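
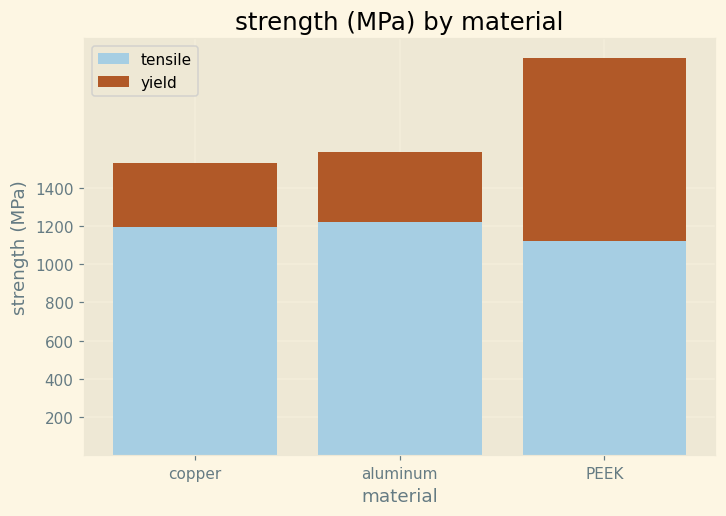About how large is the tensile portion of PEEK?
tensile top ≈ 1200, bottom ≈ 0; segment ≈ 1200.

≈ 1200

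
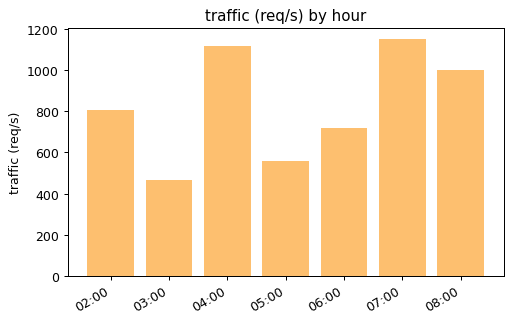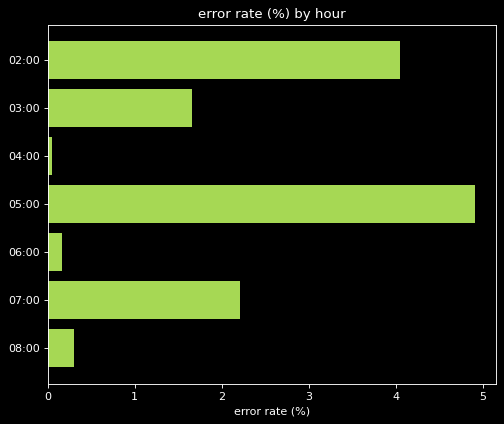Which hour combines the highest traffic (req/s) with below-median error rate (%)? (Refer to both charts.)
04:00

Chart 2 median error rate (%) ≈ 1.5; below-median hours: 04:00, 06:00, 08:00. Among those, 04:00 has the highest traffic (req/s) (≈ 1200).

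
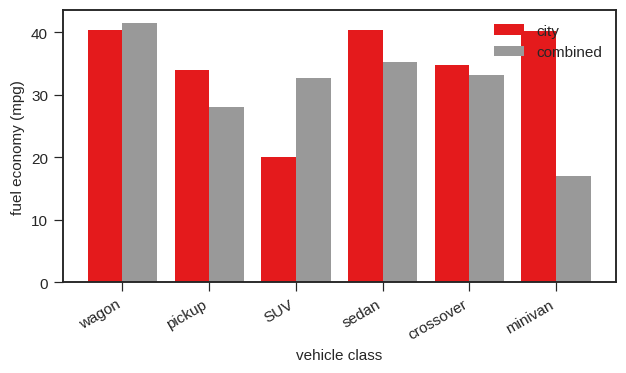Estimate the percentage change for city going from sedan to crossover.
sedan ≈ 40, crossover ≈ 35; (35 − 40) / 40 ≈ -12.5%.

≈ -12.5%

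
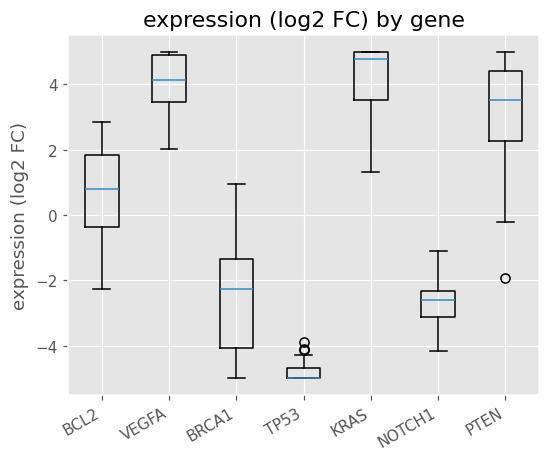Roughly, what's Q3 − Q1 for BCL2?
Q3 ≈ 2, Q1 ≈ 0; IQR ≈ 2.

≈ 2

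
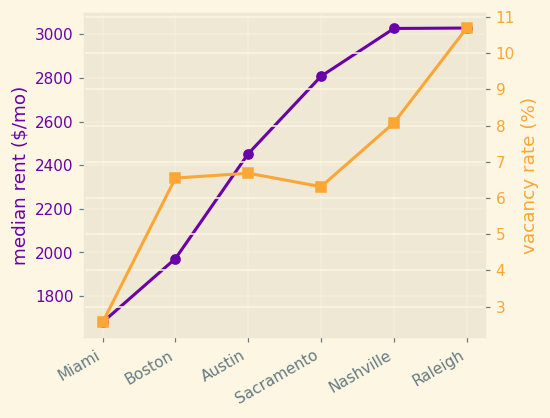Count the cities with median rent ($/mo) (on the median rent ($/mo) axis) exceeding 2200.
4

Above 2200: Austin, Sacramento, Nashville, Raleigh.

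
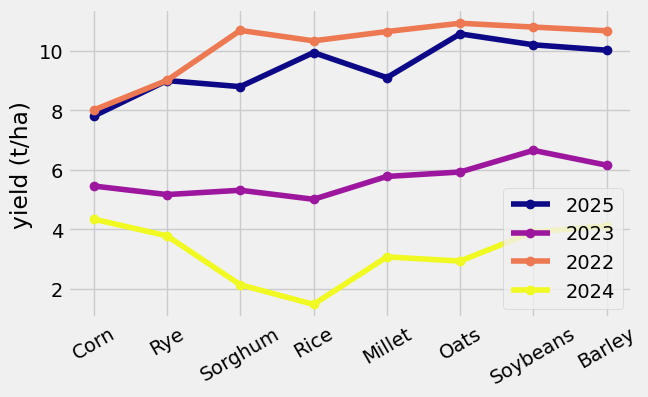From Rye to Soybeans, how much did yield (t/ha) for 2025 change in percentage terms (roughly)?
Rye ≈ 9, Soybeans ≈ 10; (10 − 9) / 9 ≈ +11.1%.

≈ +11.1%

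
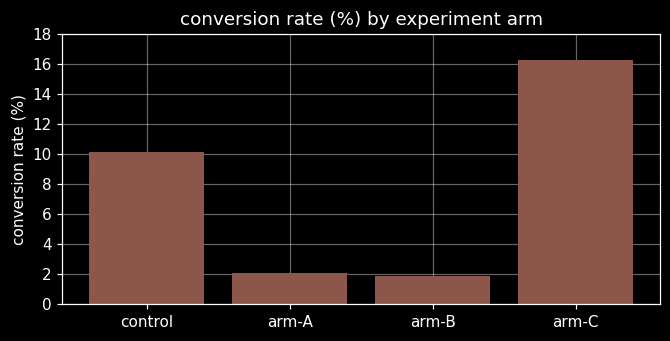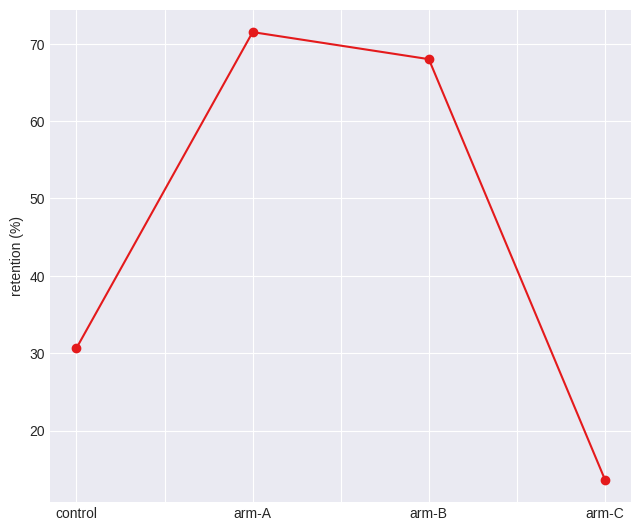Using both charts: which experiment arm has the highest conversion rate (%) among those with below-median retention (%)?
arm-C

Chart 2 median retention (%) ≈ 50; below-median experiment arms: control, arm-C. Among those, arm-C has the highest conversion rate (%) (≈ 16).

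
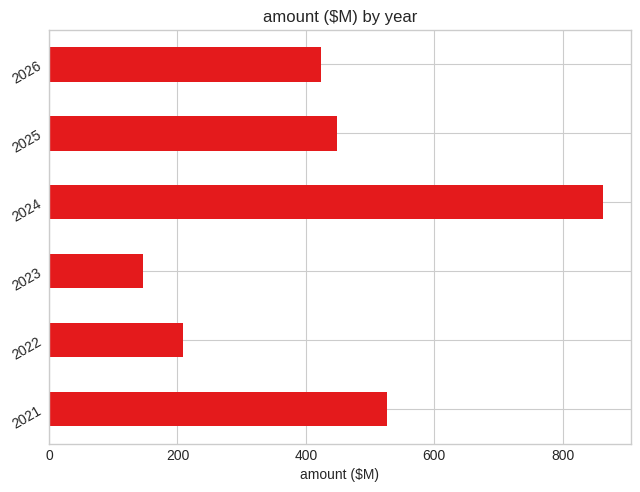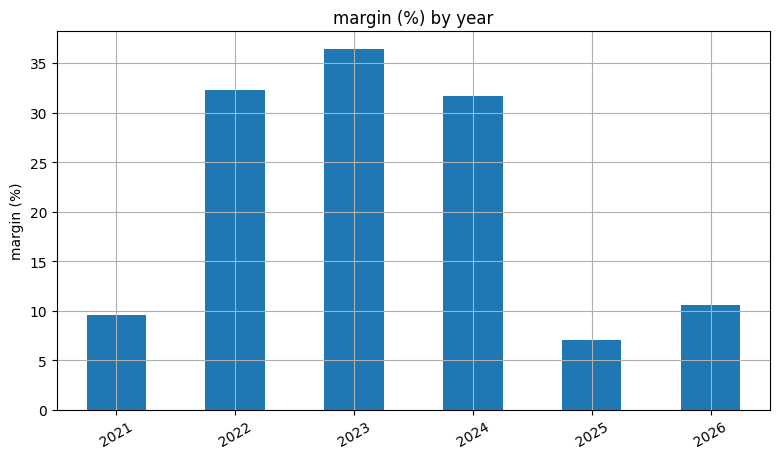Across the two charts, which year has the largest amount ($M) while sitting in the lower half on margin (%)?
Chart 2 median margin (%) ≈ 20; below-median years: 2021, 2025, 2026. Among those, 2021 has the highest amount ($M) (≈ 500).

2021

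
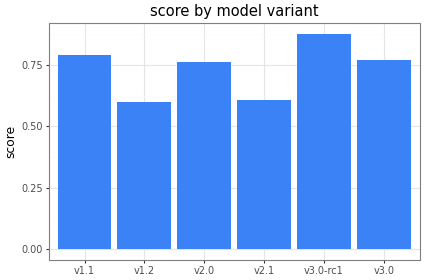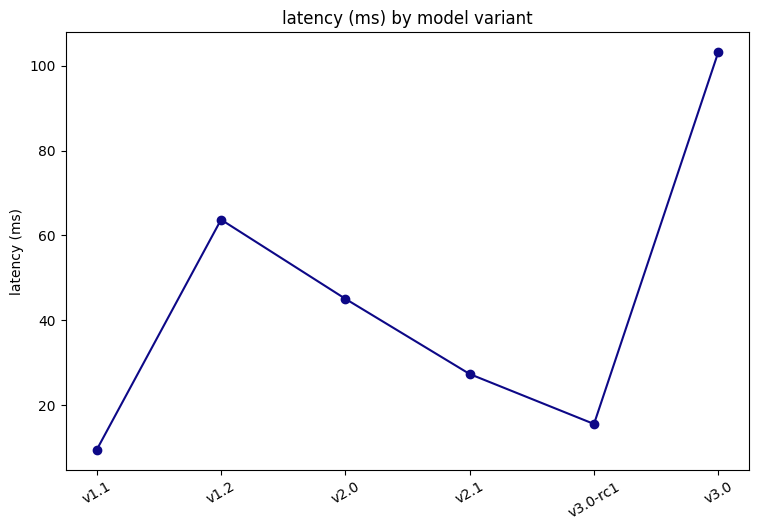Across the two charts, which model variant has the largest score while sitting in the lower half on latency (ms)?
v3.0-rc1

Chart 2 median latency (ms) ≈ 40; below-median model variants: v1.1, v2.1, v3.0-rc1. Among those, v3.0-rc1 has the highest score (≈ 0.9).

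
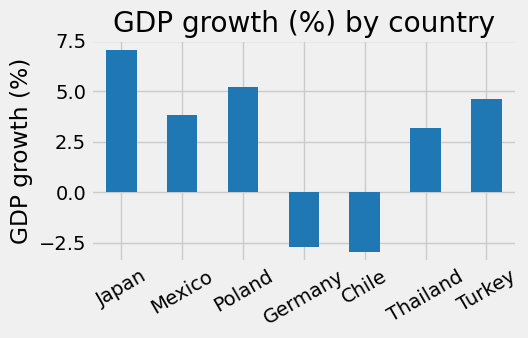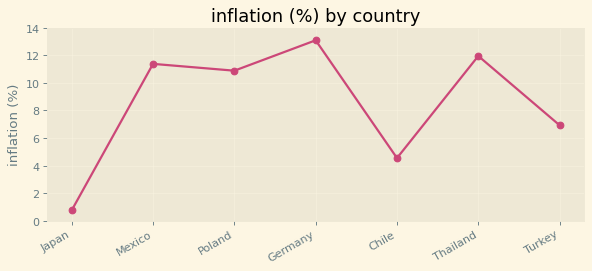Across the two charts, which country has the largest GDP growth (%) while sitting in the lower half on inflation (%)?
Japan

Chart 2 median inflation (%) ≈ 10; below-median countries: Japan, Chile, Turkey. Among those, Japan has the highest GDP growth (%) (≈ 7).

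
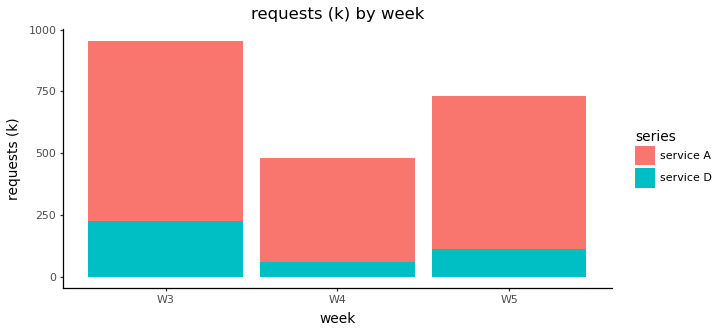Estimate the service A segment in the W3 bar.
service A top ≈ 1000, bottom ≈ 200; segment ≈ 800.

≈ 800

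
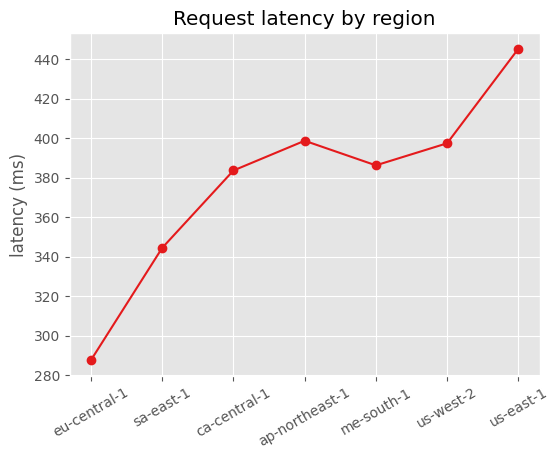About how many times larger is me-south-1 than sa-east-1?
me-south-1 ≈ 380, sa-east-1 ≈ 340; 380/340 ≈ 1.12.

≈ 1.12×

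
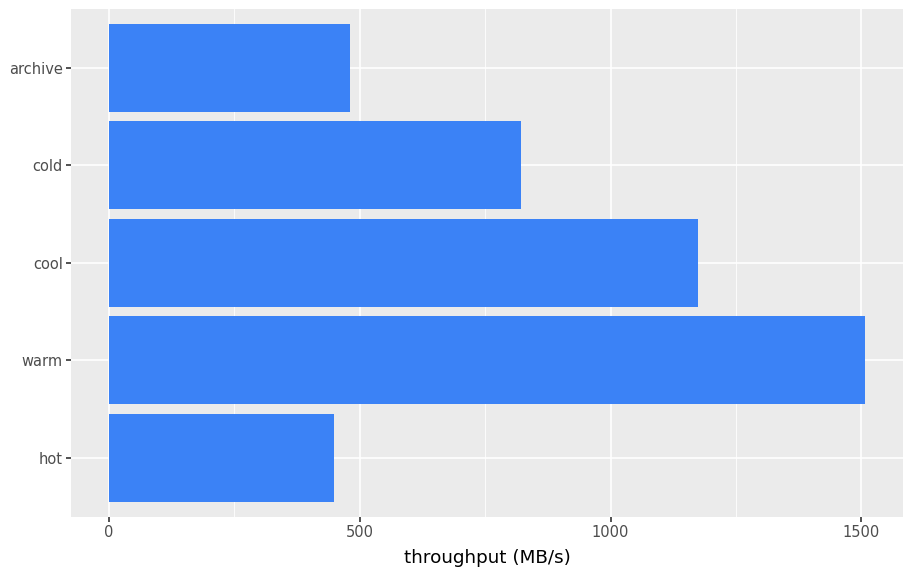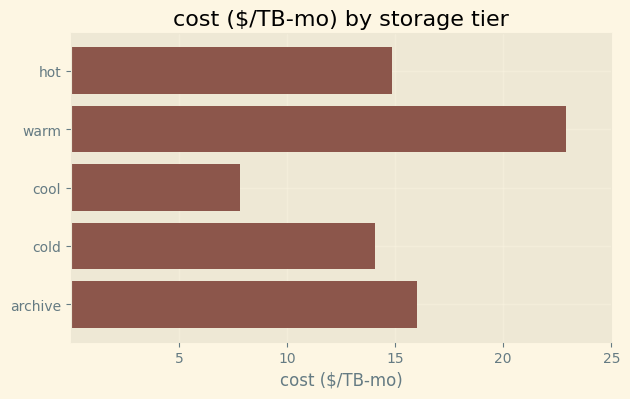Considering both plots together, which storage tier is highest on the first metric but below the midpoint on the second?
cool

Chart 2 median cost ($/TB-mo) ≈ 15; below-median storage tiers: cool, cold. Among those, cool has the highest throughput (MB/s) (≈ 1200).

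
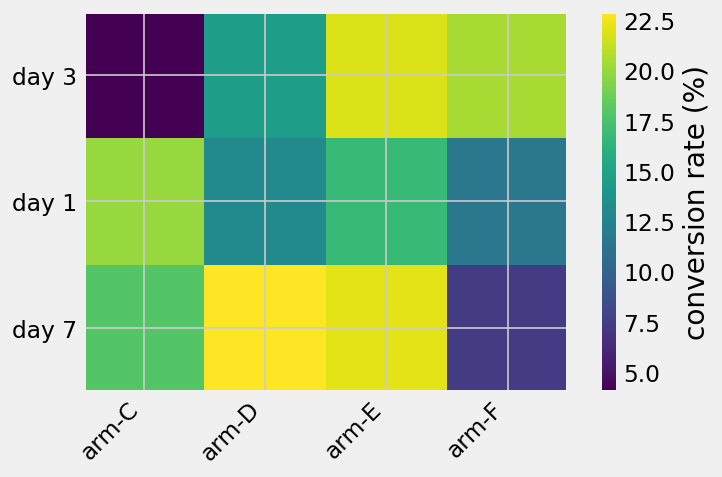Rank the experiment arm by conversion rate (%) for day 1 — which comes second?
Top 3 for day 1: arm-C ≈ 20, arm-E ≈ 16, arm-D ≈ 14.

arm-E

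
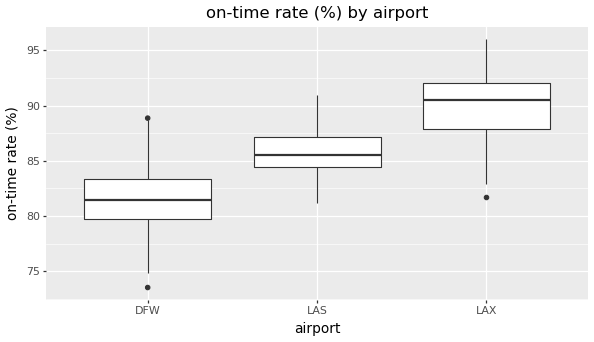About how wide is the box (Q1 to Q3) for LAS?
≈ 3

Q3 ≈ 87, Q1 ≈ 84; IQR ≈ 3.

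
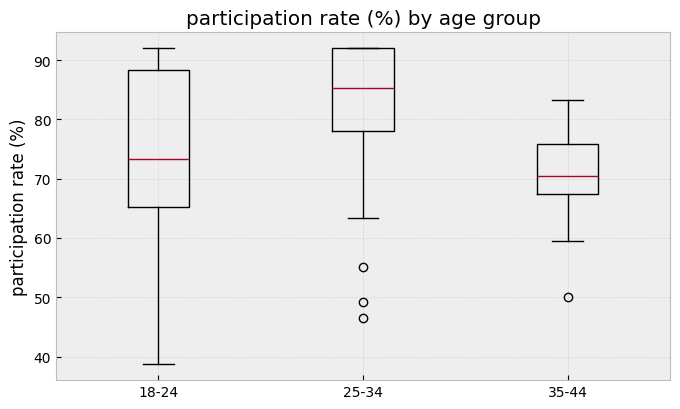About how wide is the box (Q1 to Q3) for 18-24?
≈ 22

Q3 ≈ 88, Q1 ≈ 66; IQR ≈ 22.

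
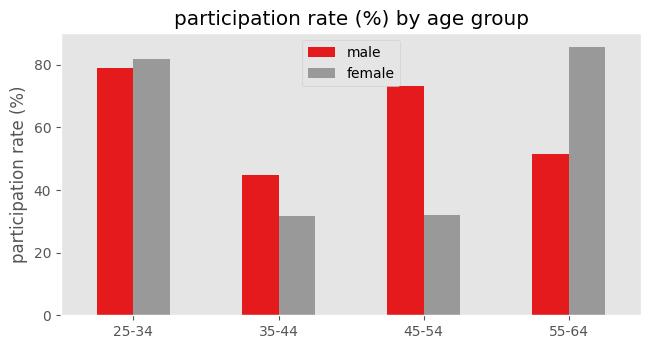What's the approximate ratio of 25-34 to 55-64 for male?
25-34 ≈ 80, 55-64 ≈ 50; 80/50 ≈ 1.6.

≈ 1.6×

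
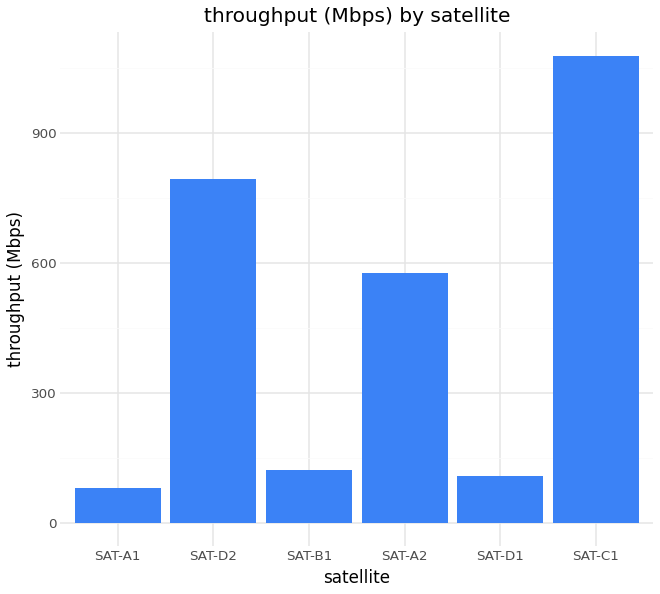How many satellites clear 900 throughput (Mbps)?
Above 900: SAT-C1.

1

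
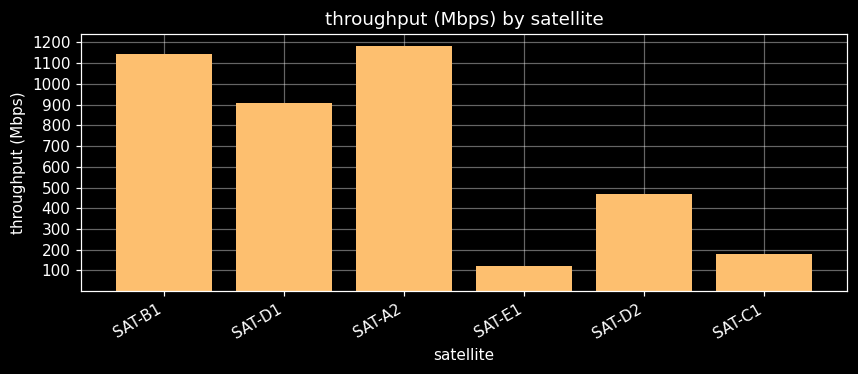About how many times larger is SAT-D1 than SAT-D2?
SAT-D1 ≈ 900, SAT-D2 ≈ 500; 900/500 ≈ 1.8.

≈ 1.8×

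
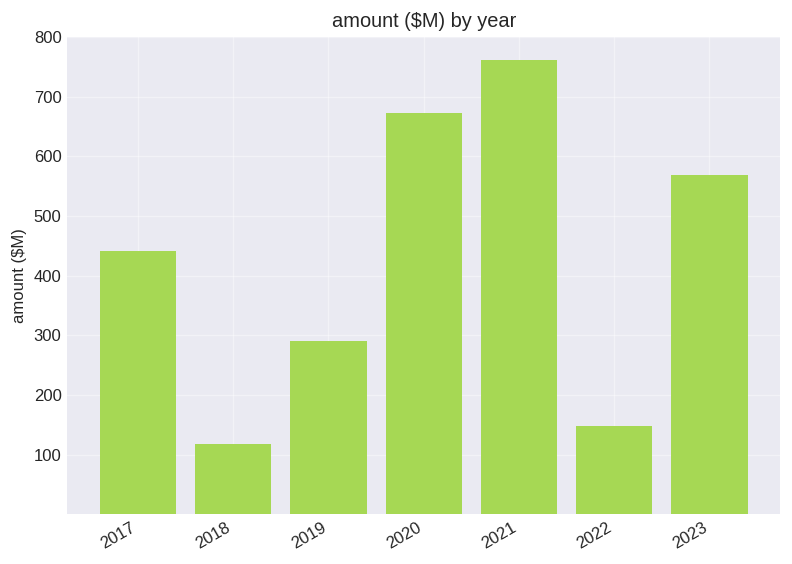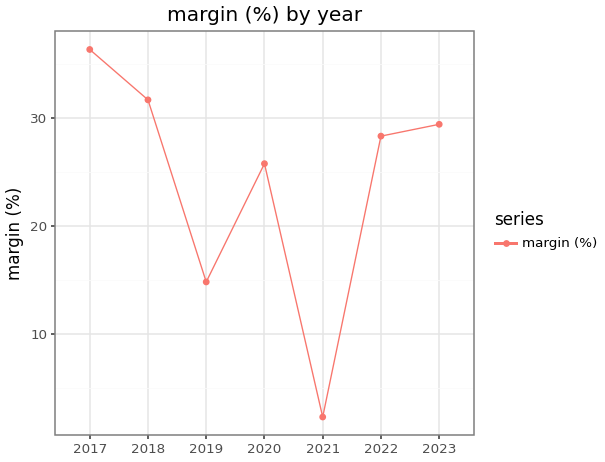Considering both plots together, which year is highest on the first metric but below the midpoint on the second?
2021

Chart 2 median margin (%) ≈ 30; below-median years: 2019, 2020, 2021. Among those, 2021 has the highest amount ($M) (≈ 800).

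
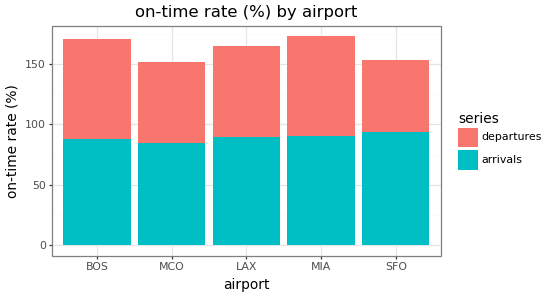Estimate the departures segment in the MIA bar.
departures top ≈ 180, bottom ≈ 100; segment ≈ 80.

≈ 80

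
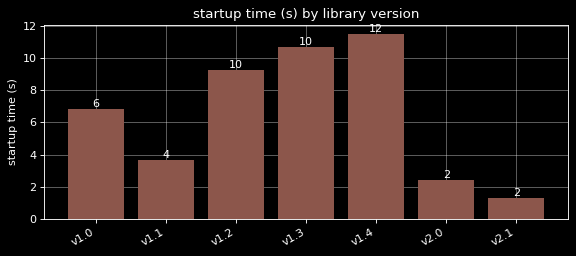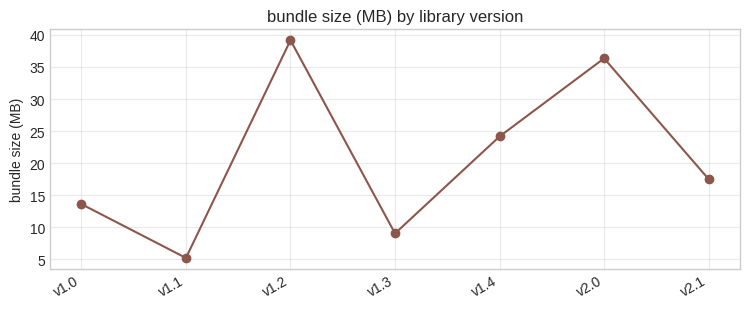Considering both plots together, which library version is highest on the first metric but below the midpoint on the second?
Chart 2 median bundle size (MB) ≈ 20; below-median library versions: v1.0, v1.1, v1.3. Among those, v1.3 has the highest startup time (s) (≈ 10).

v1.3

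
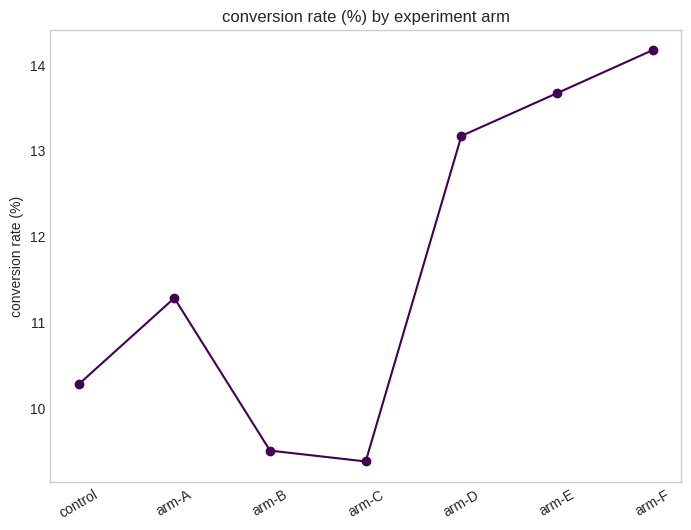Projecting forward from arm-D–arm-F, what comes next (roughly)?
≈ 14.5

Last three: 13.0, 13.5, 14.0 → slope ≈ 0.5/step → next ≈ 14.5.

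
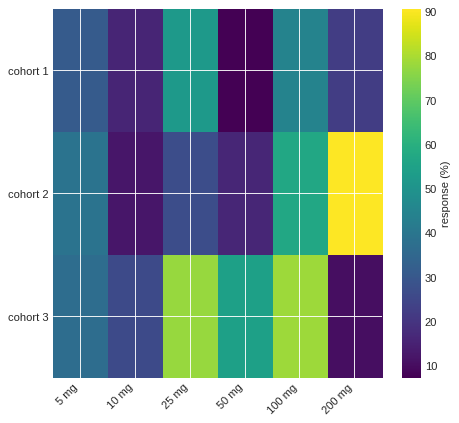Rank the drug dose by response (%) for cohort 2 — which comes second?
100 mg

Top 3 for cohort 2: 200 mg ≈ 90, 100 mg ≈ 60, 5 mg ≈ 40.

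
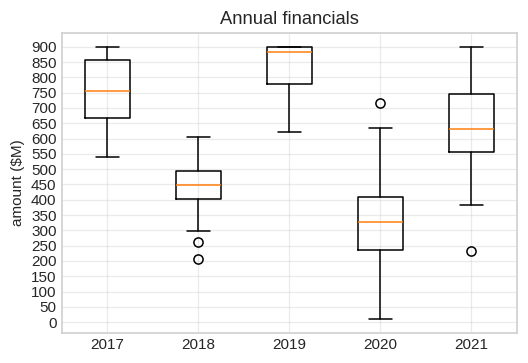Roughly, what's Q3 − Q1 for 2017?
≈ 200

Q3 ≈ 850, Q1 ≈ 650; IQR ≈ 200.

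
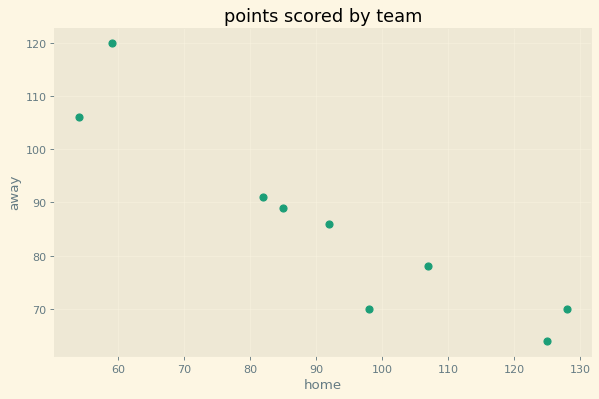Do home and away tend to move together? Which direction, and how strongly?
negative, strong

Points are negatively correlated; strong (|r| ≈ 0.9).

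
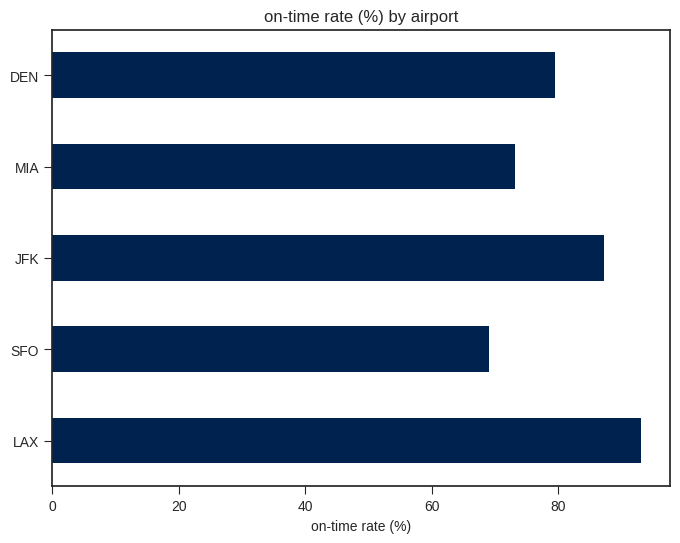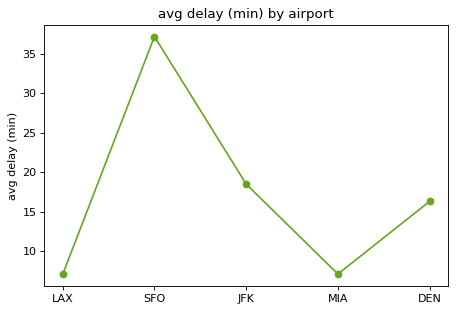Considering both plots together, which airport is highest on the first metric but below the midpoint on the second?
Chart 2 median avg delay (min) ≈ 15; below-median airports: LAX, MIA. Among those, LAX has the highest on-time rate (%) (≈ 90).

LAX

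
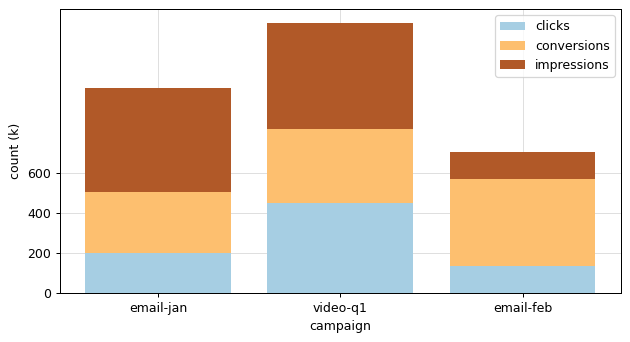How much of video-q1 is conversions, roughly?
≈ 400

conversions top ≈ 800, bottom ≈ 400; segment ≈ 400.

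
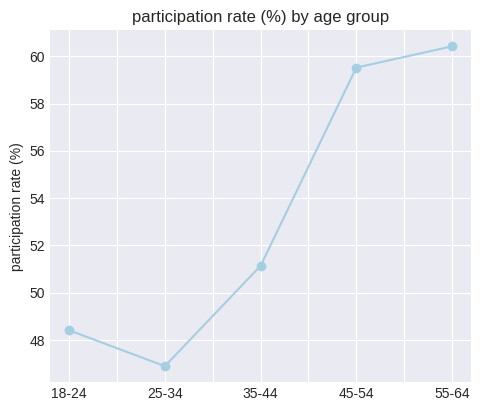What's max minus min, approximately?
Max 55-64 ≈ 60, min 25-34 ≈ 46; range ≈ 14.

≈ 14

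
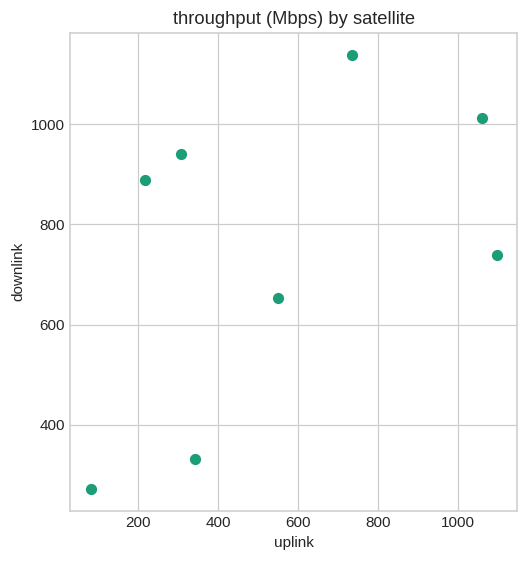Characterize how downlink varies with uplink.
Points are positively correlated; moderate (|r| ≈ 0.5).

positive, moderate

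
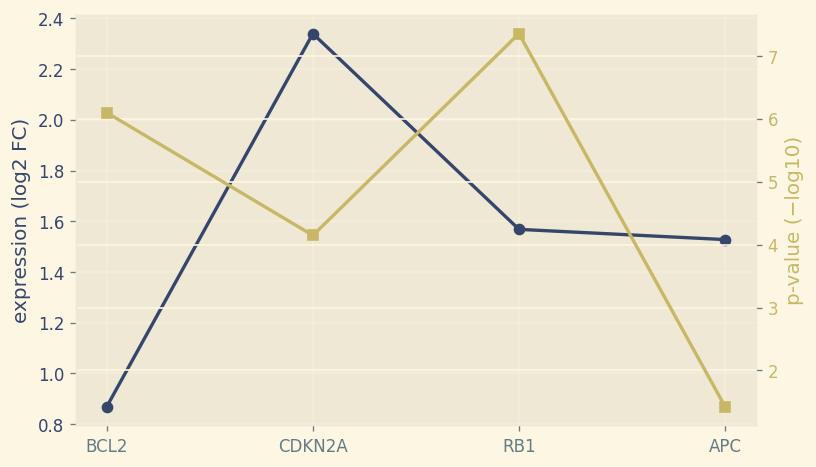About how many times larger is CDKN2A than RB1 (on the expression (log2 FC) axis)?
≈ 1.5×

CDKN2A ≈ 2.4, RB1 ≈ 1.6; 2.4/1.6 ≈ 1.5.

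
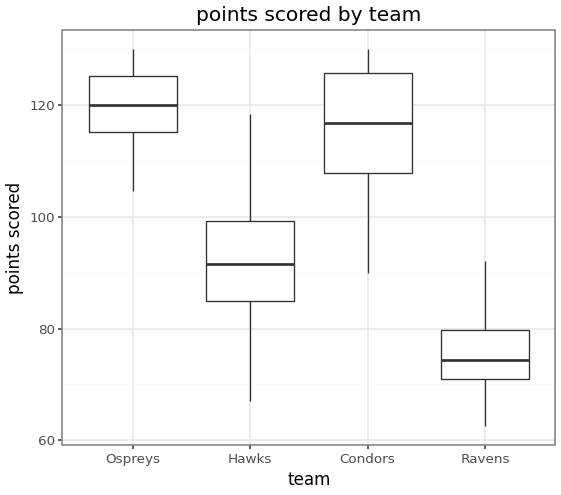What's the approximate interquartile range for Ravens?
Q3 ≈ 80, Q1 ≈ 70; IQR ≈ 10.

≈ 10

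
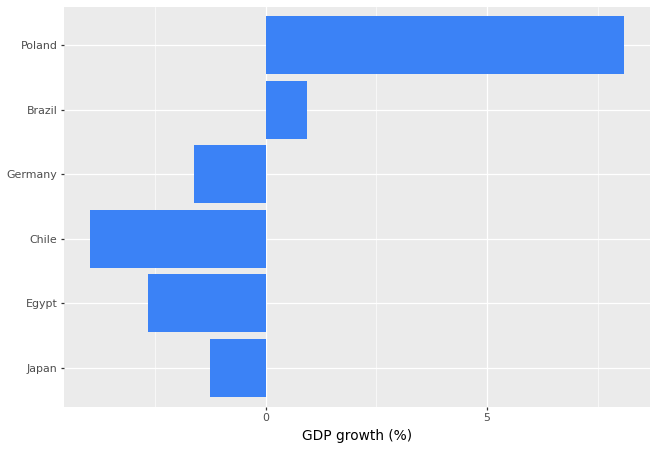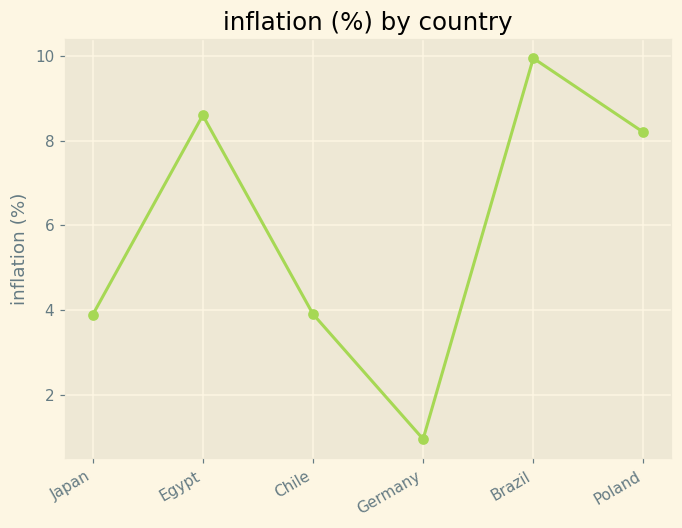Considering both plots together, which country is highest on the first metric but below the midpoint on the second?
Japan

Chart 2 median inflation (%) ≈ 6; below-median countries: Japan, Chile, Germany. Among those, Japan has the highest GDP growth (%) (≈ -1).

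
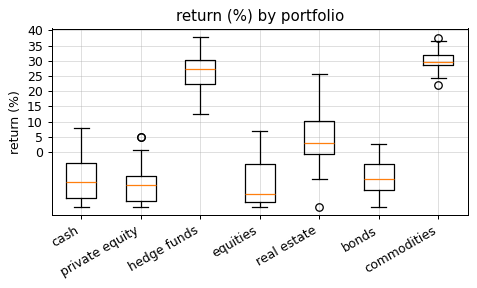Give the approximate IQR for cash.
Q3 ≈ -5, Q1 ≈ -15; IQR ≈ 10.

≈ 10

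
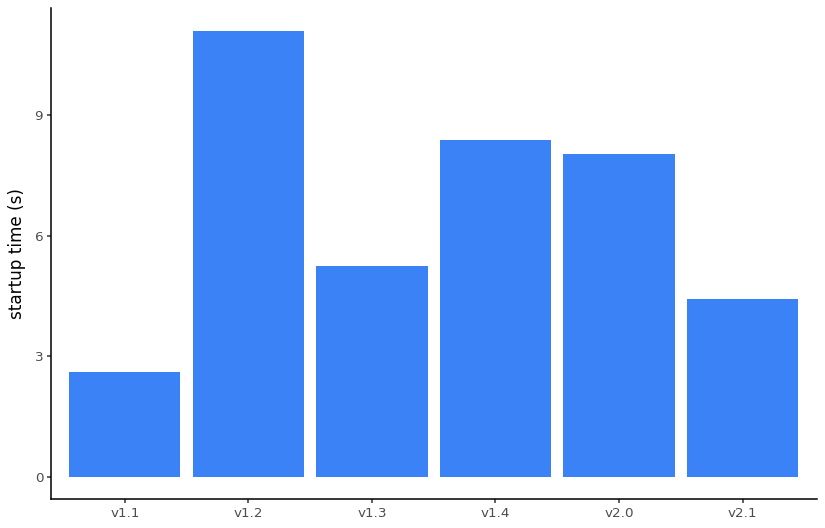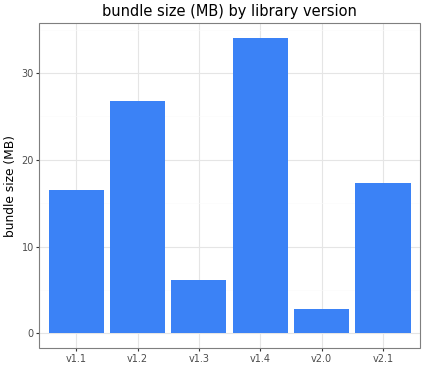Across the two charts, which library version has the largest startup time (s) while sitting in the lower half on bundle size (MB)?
Chart 2 median bundle size (MB) ≈ 15; below-median library versions: v1.1, v1.3, v2.0. Among those, v2.0 has the highest startup time (s) (≈ 8).

v2.0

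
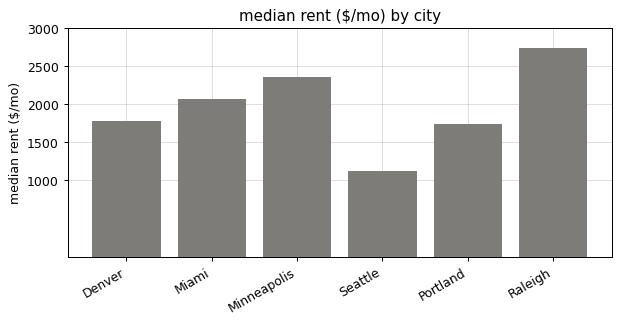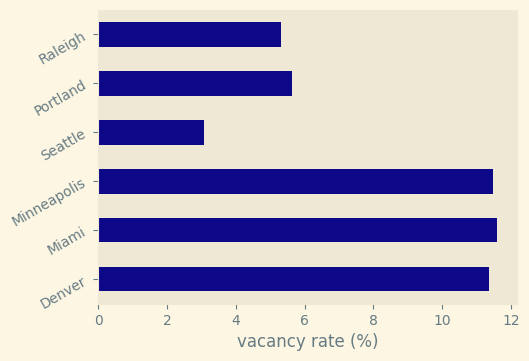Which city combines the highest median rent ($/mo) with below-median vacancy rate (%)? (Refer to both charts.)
Chart 2 median vacancy rate (%) ≈ 8; below-median cities: Seattle, Portland, Raleigh. Among those, Raleigh has the highest median rent ($/mo) (≈ 2500).

Raleigh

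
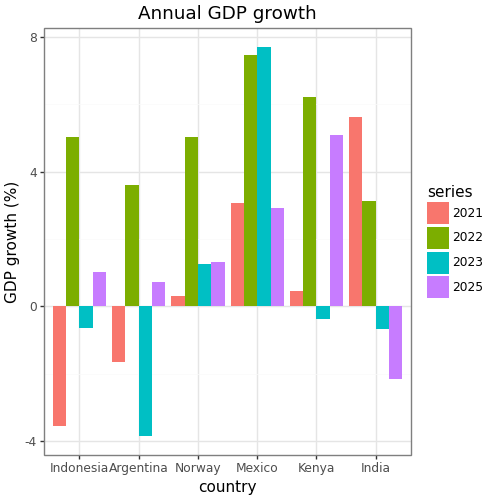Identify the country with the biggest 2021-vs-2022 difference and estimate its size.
Indonesia: 2021 ≈ -4, 2022 ≈ 5 → gap ≈ 9. Next-largest (Kenya) is only ≈ 6.

Indonesia, ≈ 9 %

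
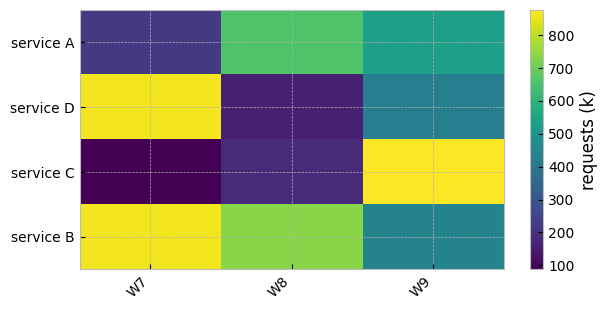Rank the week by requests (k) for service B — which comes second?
W8

Top 3 for service B: W7 ≈ 900, W8 ≈ 700, W9 ≈ 400.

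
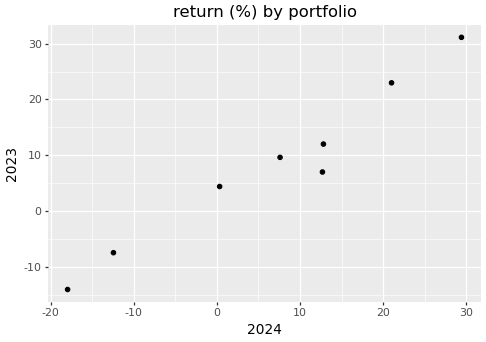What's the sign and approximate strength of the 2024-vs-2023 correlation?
positive, strong

Points are positively correlated; strong (|r| ≈ 1.0).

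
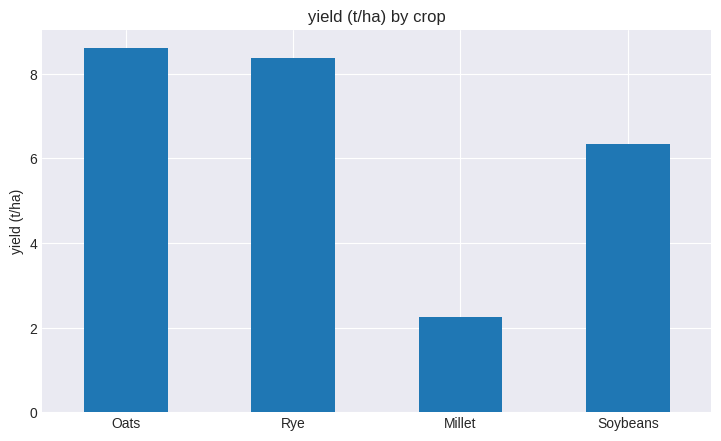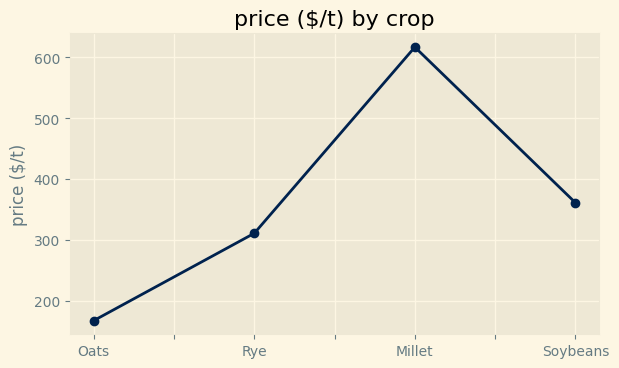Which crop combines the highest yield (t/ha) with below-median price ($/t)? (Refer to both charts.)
Chart 2 median price ($/t) ≈ 300; below-median crops: Oats, Rye. Among those, Oats has the highest yield (t/ha) (≈ 9).

Oats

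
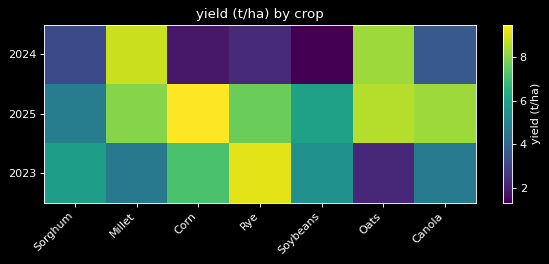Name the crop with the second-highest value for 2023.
Corn

Top 3 for 2023: Rye ≈ 9, Corn ≈ 7, Sorghum ≈ 6.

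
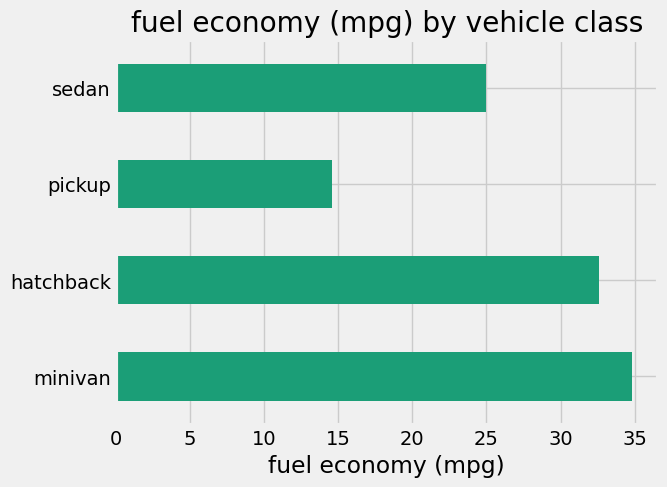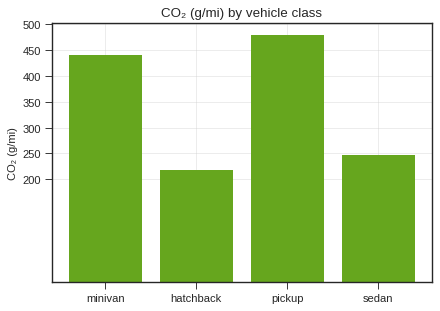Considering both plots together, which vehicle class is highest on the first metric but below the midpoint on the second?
Chart 2 median CO₂ (g/mi) ≈ 350; below-median vehicle classes: hatchback, sedan. Among those, hatchback has the highest fuel economy (mpg) (≈ 35).

hatchback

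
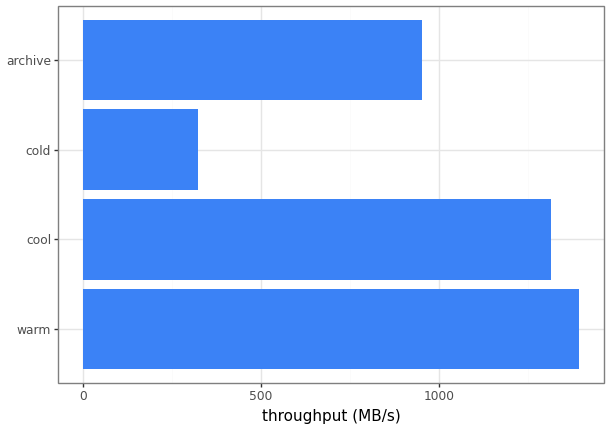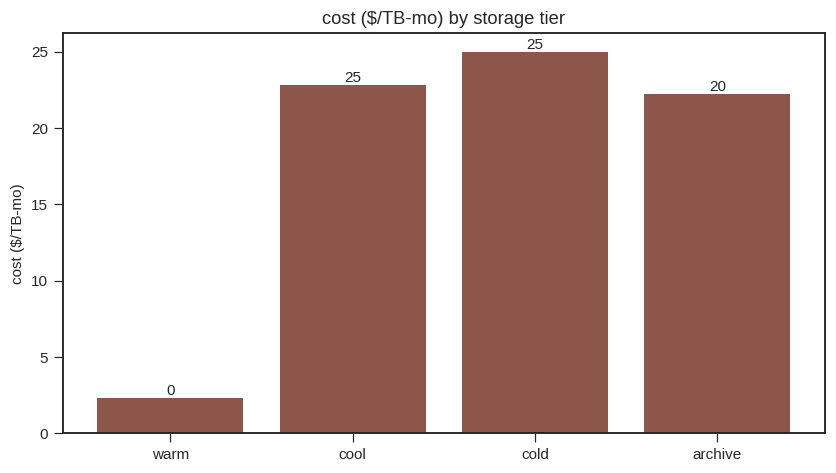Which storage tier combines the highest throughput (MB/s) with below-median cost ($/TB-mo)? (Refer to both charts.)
warm

Chart 2 median cost ($/TB-mo) ≈ 25; below-median storage tiers: warm, archive. Among those, warm has the highest throughput (MB/s) (≈ 1400).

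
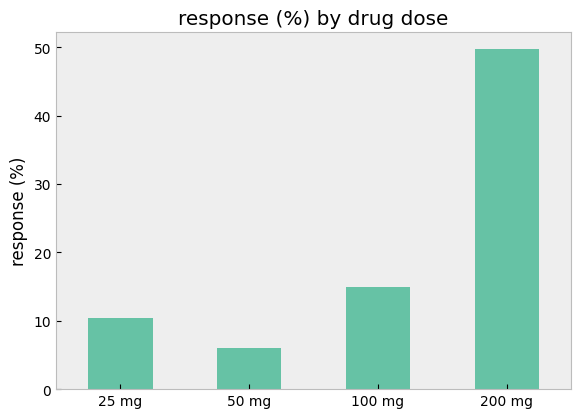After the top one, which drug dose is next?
Top 3: 200 mg ≈ 50, 100 mg ≈ 15, 25 mg ≈ 10.

100 mg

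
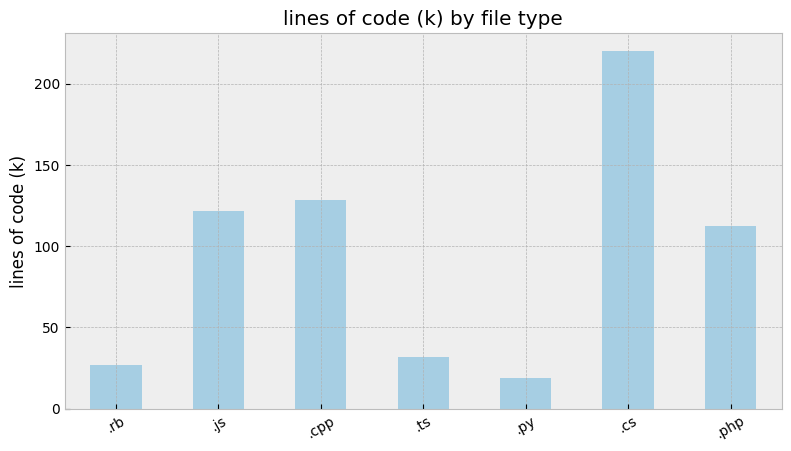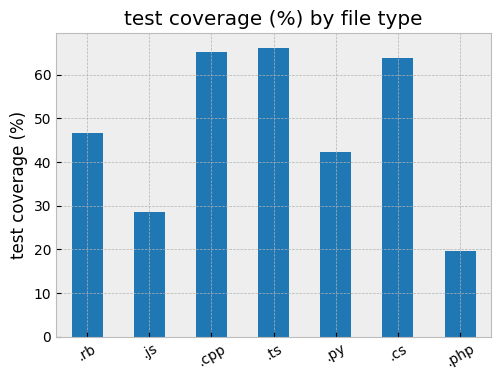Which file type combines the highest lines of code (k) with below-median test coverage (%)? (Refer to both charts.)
.js

Chart 2 median test coverage (%) ≈ 50; below-median file types: .js, .py, .php. Among those, .js has the highest lines of code (k) (≈ 125).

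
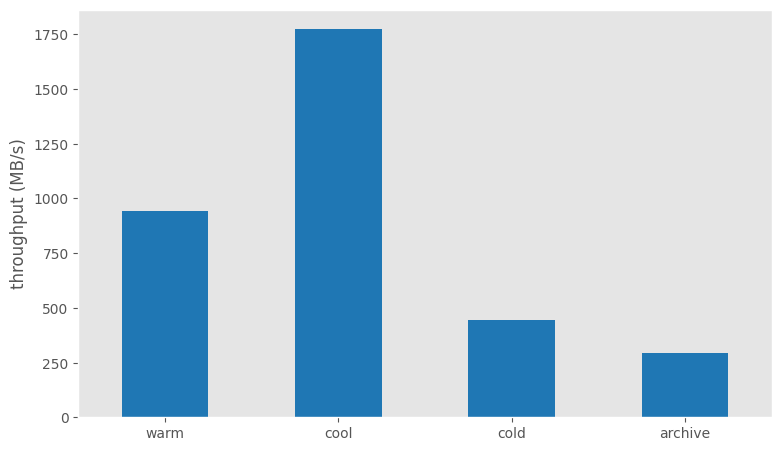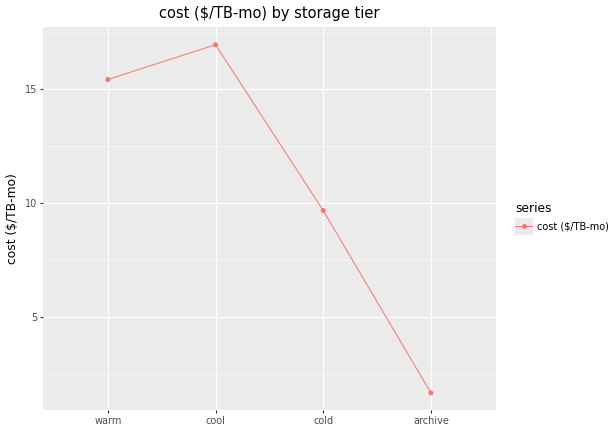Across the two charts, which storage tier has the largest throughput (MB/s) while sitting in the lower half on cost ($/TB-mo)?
Chart 2 median cost ($/TB-mo) ≈ 12; below-median storage tiers: cold, archive. Among those, cold has the highest throughput (MB/s) (≈ 400).

cold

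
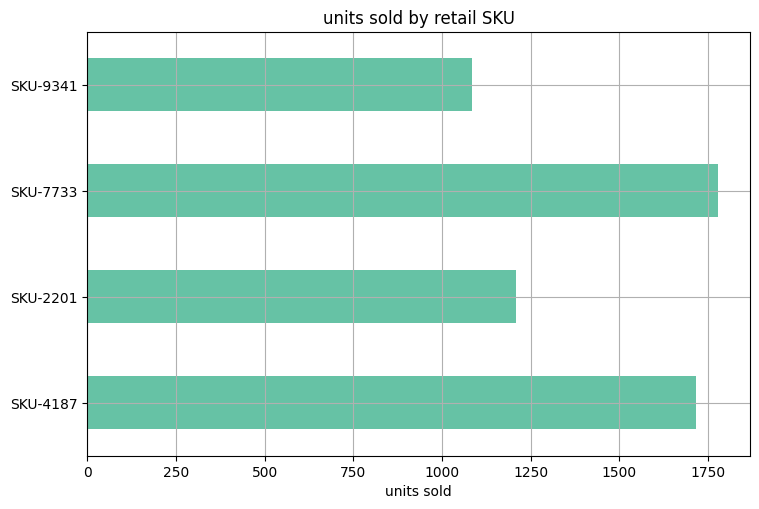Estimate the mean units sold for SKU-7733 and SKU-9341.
(1800 + 1000) / 2 ≈ 1400.

≈ 1400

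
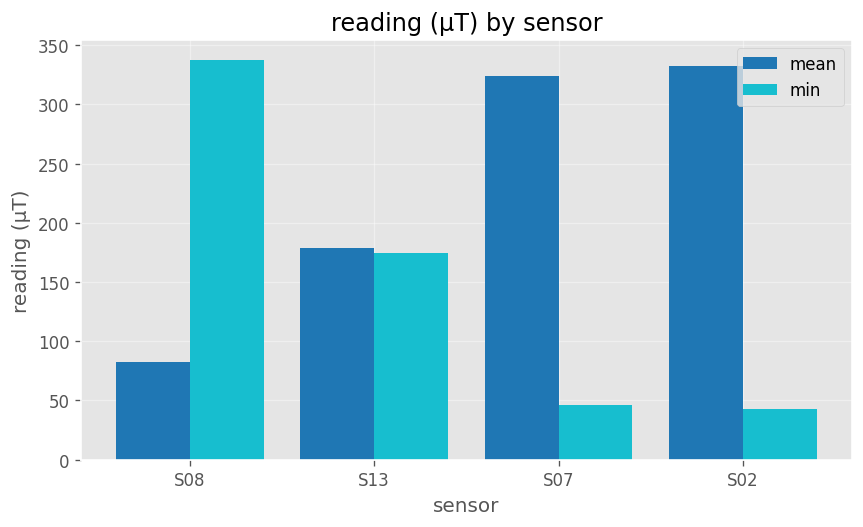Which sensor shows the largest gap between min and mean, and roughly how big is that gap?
S02: min ≈ 50, mean ≈ 350 → gap ≈ 300. Next-largest (S07) is only ≈ 250.

S02, ≈ 300 µT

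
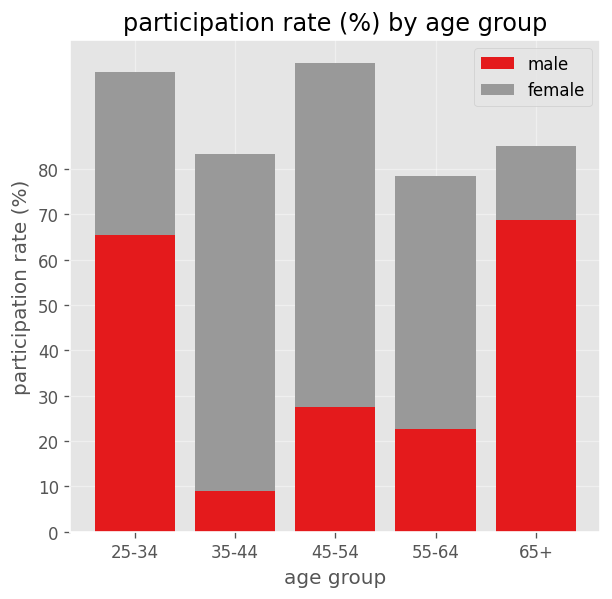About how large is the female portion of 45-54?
female top ≈ 100, bottom ≈ 30; segment ≈ 70.

≈ 70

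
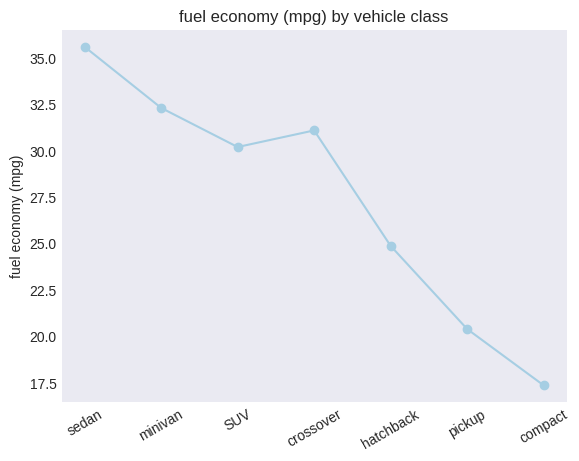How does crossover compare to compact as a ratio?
≈ 1.78×

crossover ≈ 32, compact ≈ 18; 32/18 ≈ 1.78.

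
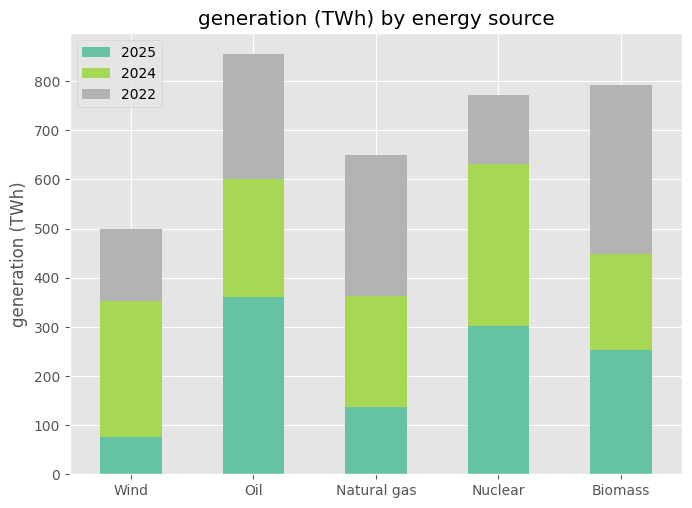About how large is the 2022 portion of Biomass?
2022 top ≈ 800, bottom ≈ 400; segment ≈ 400.

≈ 400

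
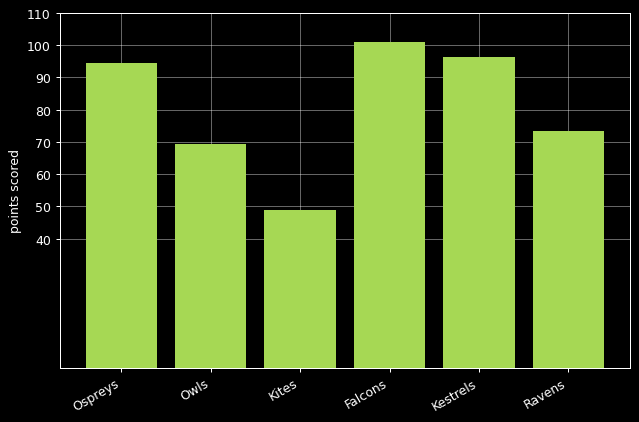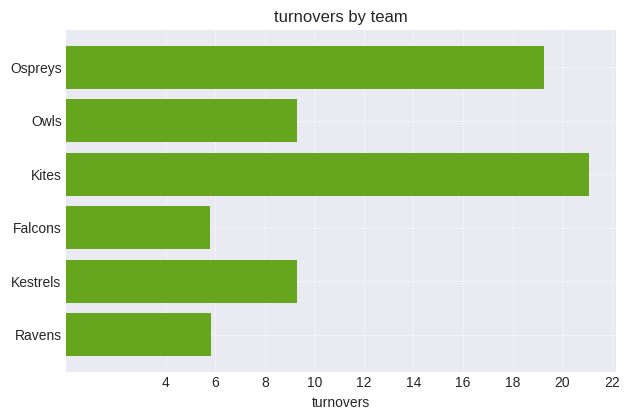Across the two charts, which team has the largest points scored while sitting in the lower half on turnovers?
Falcons

Chart 2 median turnovers ≈ 10; below-median teams: Owls, Falcons, Ravens. Among those, Falcons has the highest points scored (≈ 100).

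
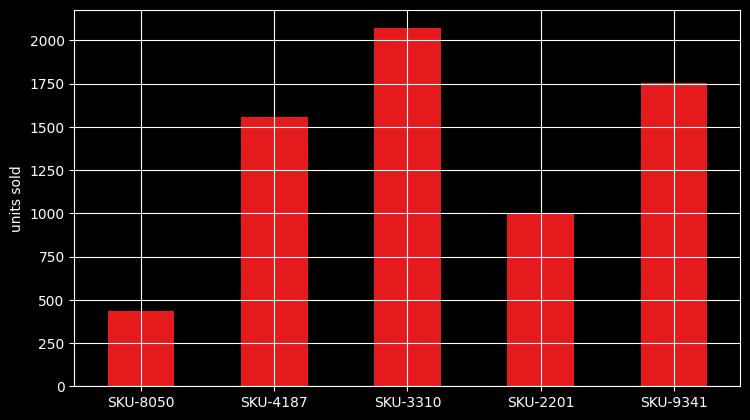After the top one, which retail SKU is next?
Top 3: SKU-3310 ≈ 2000, SKU-9341 ≈ 1800, SKU-4187 ≈ 1600.

SKU-9341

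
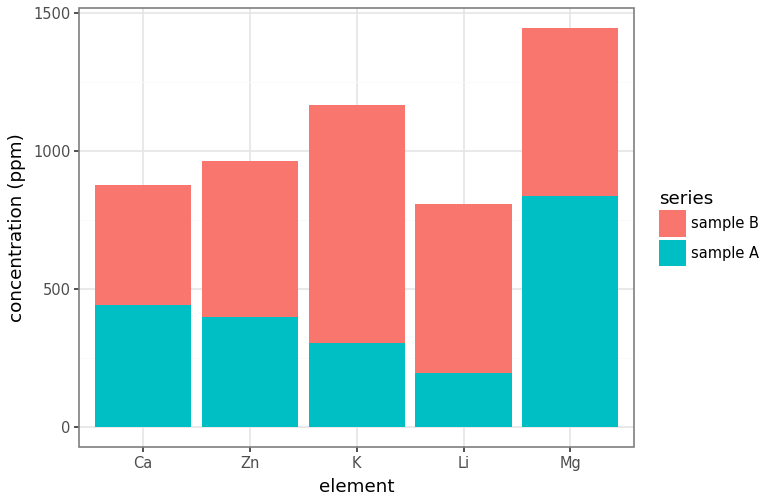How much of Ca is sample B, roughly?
≈ 400

sample B top ≈ 800, bottom ≈ 400; segment ≈ 400.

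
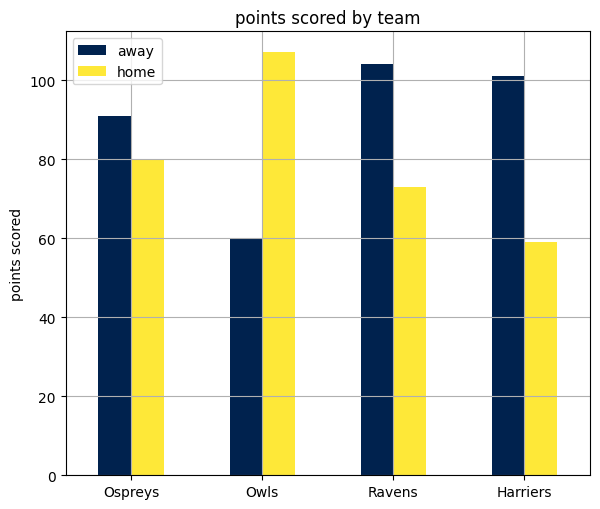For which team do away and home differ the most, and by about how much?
Owls, ≈ 50

Owls: away ≈ 60, home ≈ 110 → gap ≈ 50. Next-largest (Harriers) is only ≈ 40.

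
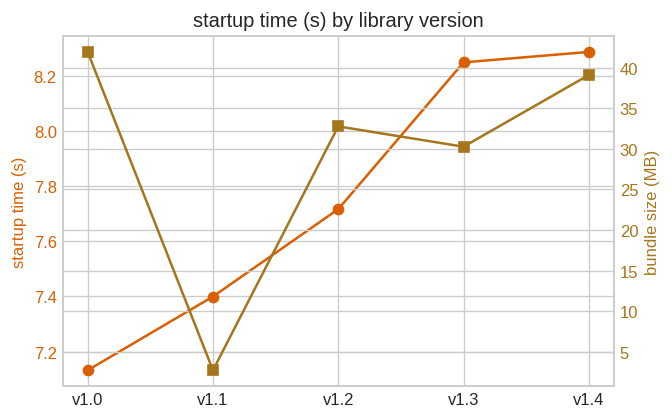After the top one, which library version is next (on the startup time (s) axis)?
Top 3 (on the startup time (s) axis): v1.4 ≈ 8.3, v1.3 ≈ 8.2, v1.2 ≈ 7.7.

v1.3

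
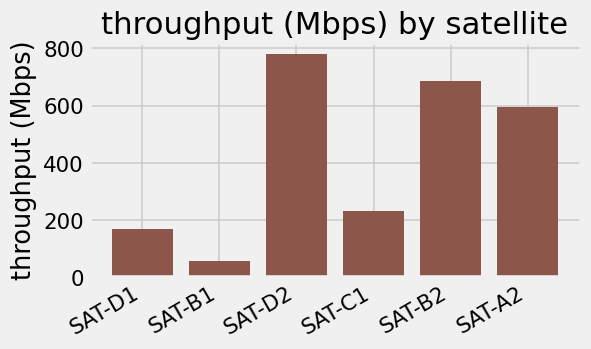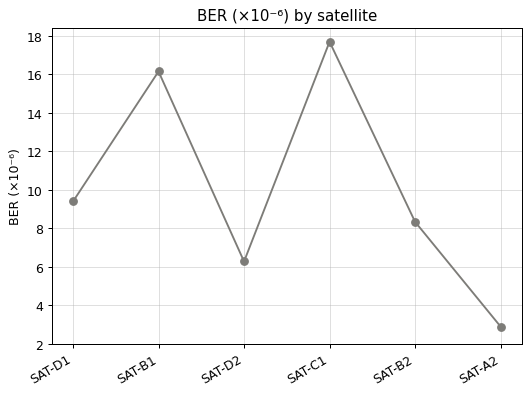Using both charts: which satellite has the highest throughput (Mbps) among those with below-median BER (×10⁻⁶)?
SAT-D2

Chart 2 median BER (×10⁻⁶) ≈ 8; below-median satellites: SAT-D2, SAT-B2, SAT-A2. Among those, SAT-D2 has the highest throughput (Mbps) (≈ 800).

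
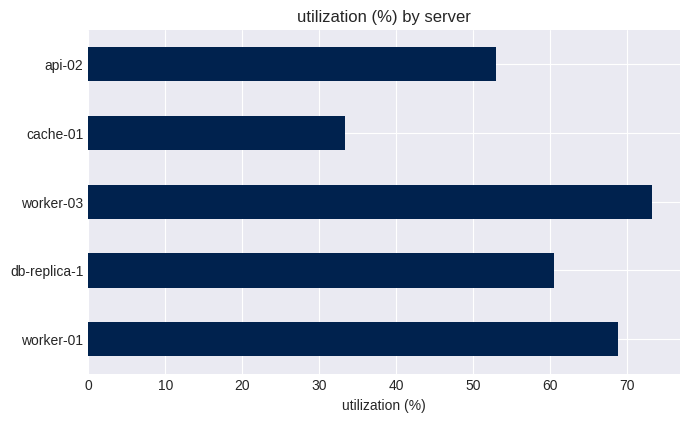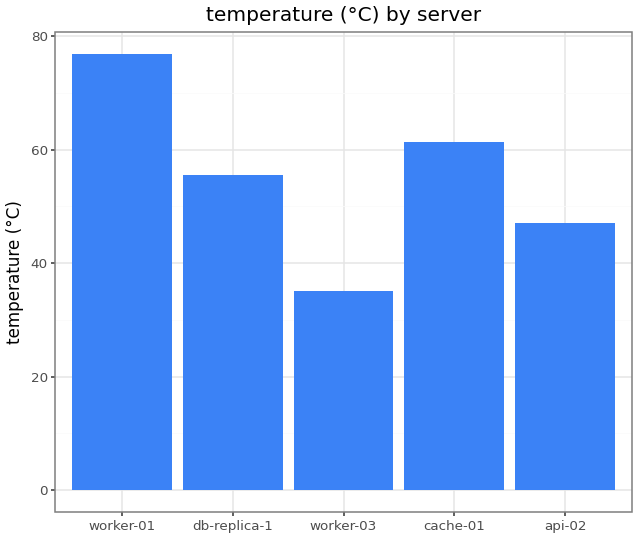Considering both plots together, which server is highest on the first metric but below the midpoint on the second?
Chart 2 median temperature (°C) ≈ 60; below-median servers: worker-03, api-02. Among those, worker-03 has the highest utilization (%) (≈ 70).

worker-03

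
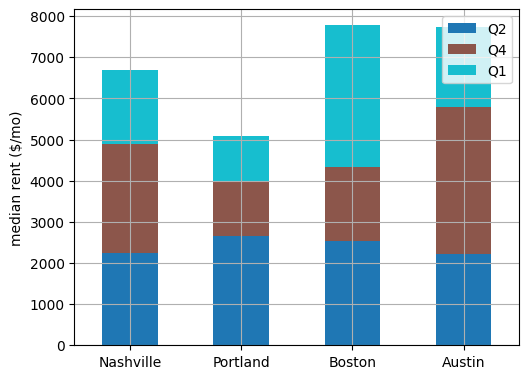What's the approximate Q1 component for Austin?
Q1 top ≈ 8000, bottom ≈ 6000; segment ≈ 2000.

≈ 2000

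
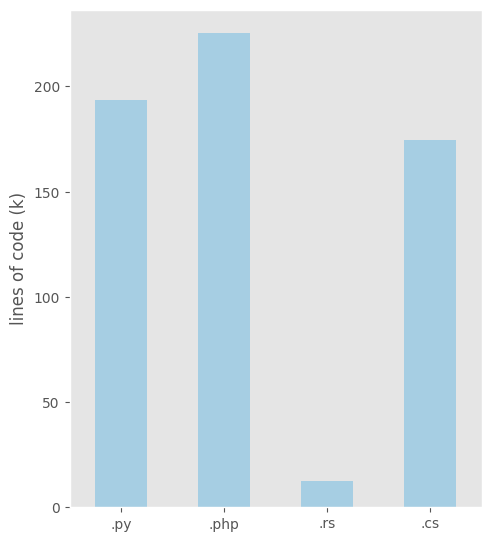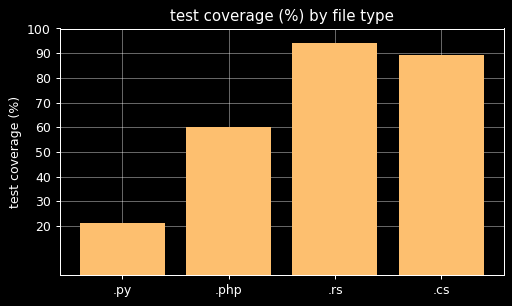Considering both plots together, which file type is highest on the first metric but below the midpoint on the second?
Chart 2 median test coverage (%) ≈ 70; below-median file types: .py, .php. Among those, .php has the highest lines of code (k) (≈ 225).

.php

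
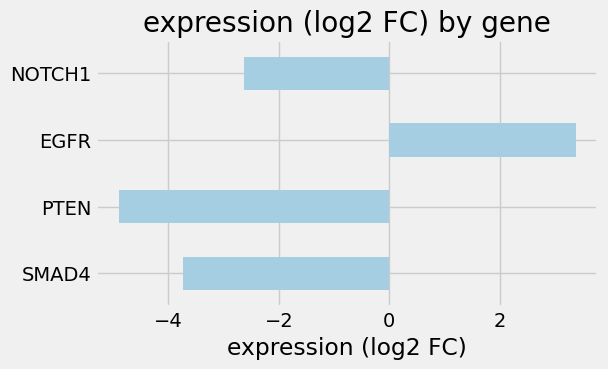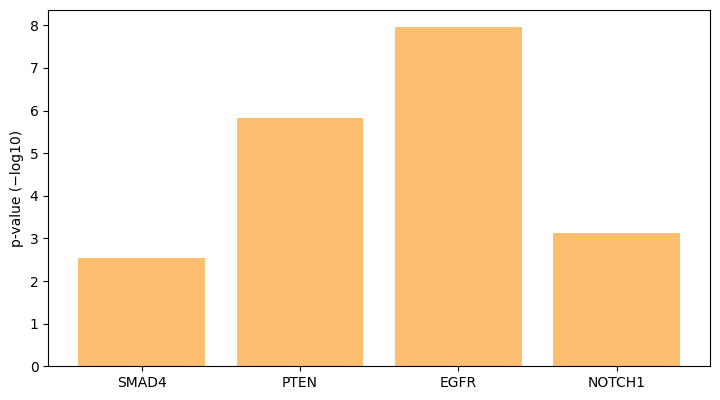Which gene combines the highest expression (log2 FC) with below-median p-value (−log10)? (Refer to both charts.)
NOTCH1

Chart 2 median p-value (−log10) ≈ 4; below-median genes: SMAD4, NOTCH1. Among those, NOTCH1 has the highest expression (log2 FC) (≈ -2.5).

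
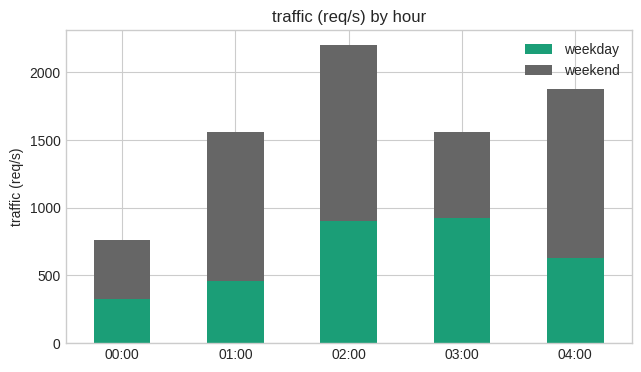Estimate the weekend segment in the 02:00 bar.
≈ 1200

weekend top ≈ 2200, bottom ≈ 1000; segment ≈ 1200.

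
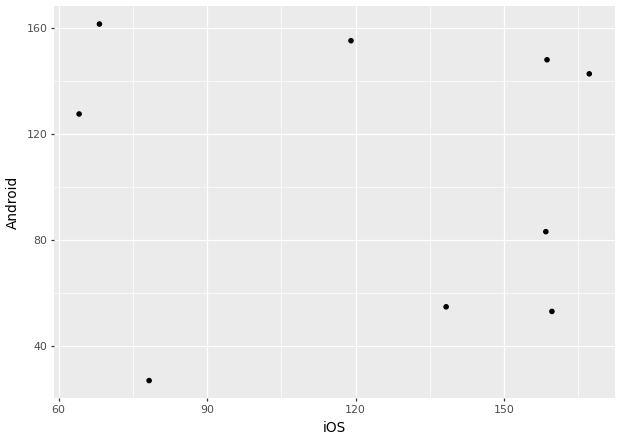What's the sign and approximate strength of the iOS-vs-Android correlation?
no clear correlation

Points are roughly uncorrelated; weak (|r| ≈ 0.1).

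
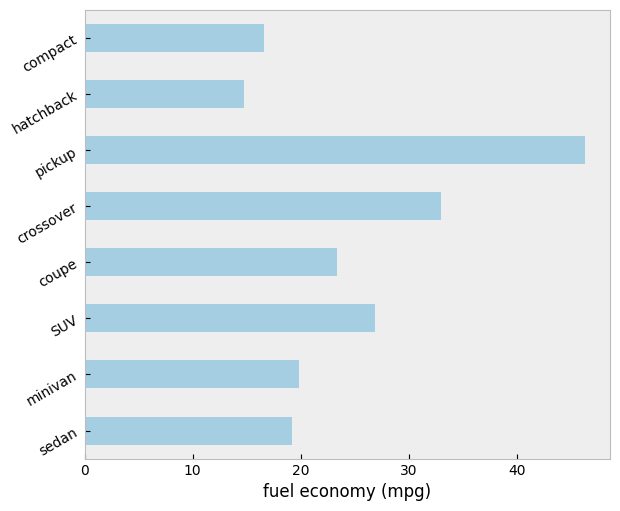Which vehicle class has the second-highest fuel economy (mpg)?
crossover

Top 3: pickup ≈ 45, crossover ≈ 35, SUV ≈ 25.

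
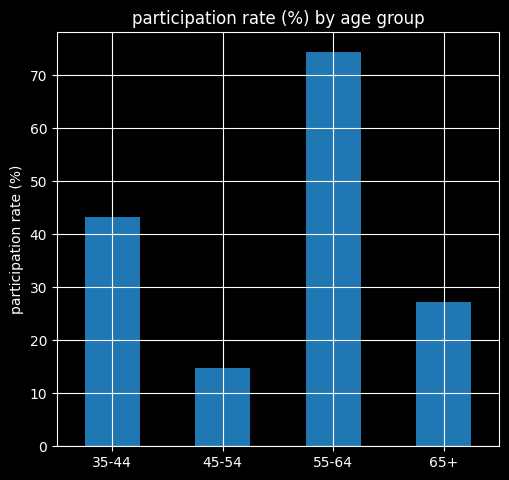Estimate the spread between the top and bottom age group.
Max 55-64 ≈ 70, min 45-54 ≈ 10; range ≈ 60.

≈ 60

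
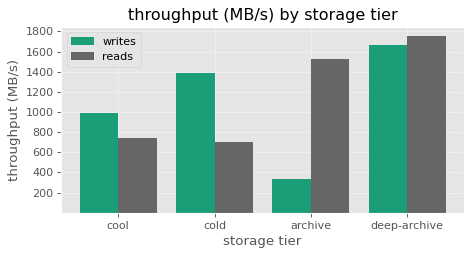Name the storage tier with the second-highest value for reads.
archive

Top 3 for reads: deep-archive ≈ 1800, archive ≈ 1600, cool ≈ 800.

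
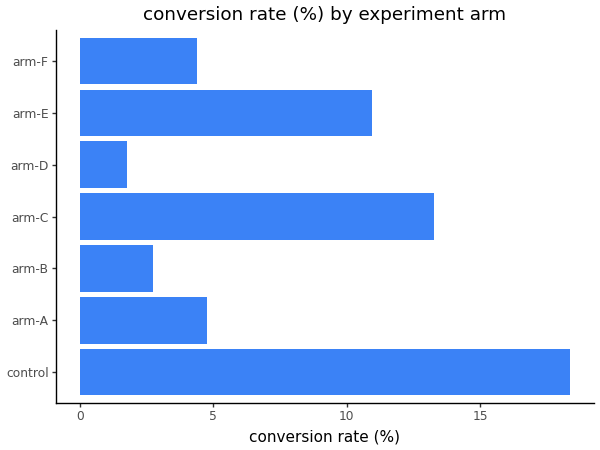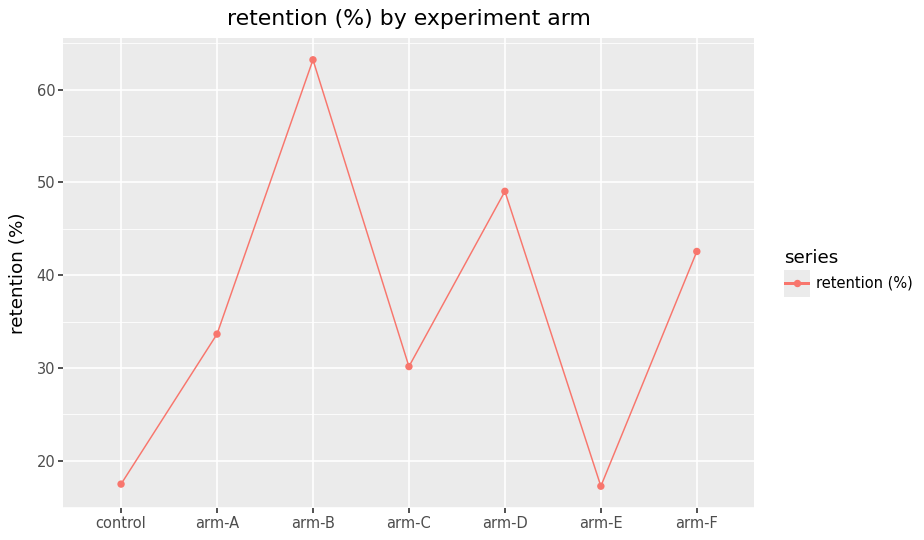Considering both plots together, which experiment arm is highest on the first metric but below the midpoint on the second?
control

Chart 2 median retention (%) ≈ 30; below-median experiment arms: control, arm-C, arm-E. Among those, control has the highest conversion rate (%) (≈ 18).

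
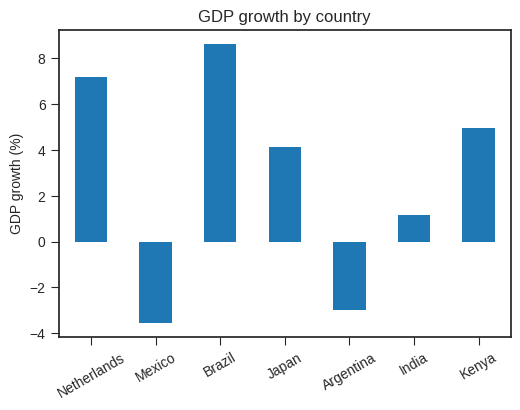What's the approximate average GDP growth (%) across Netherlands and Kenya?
(8 + 4) / 2 ≈ 6.

≈ 6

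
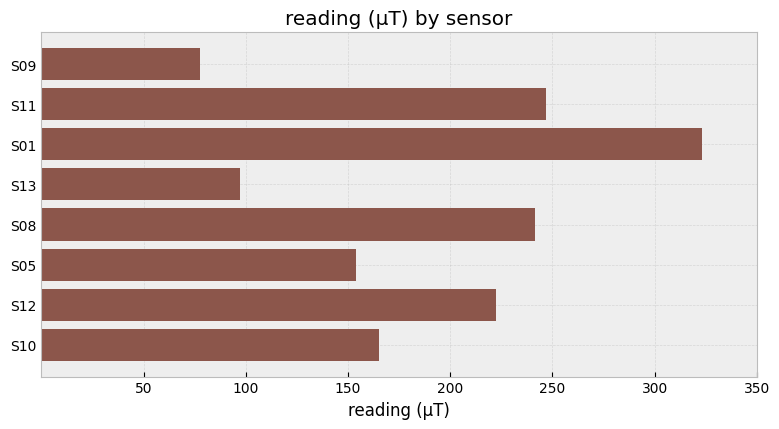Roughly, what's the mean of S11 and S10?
≈ 200

(250 + 150) / 2 ≈ 200.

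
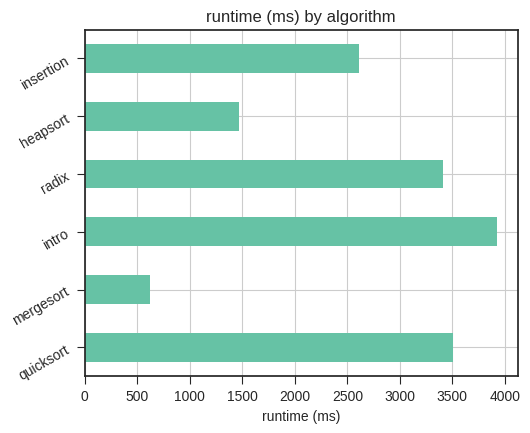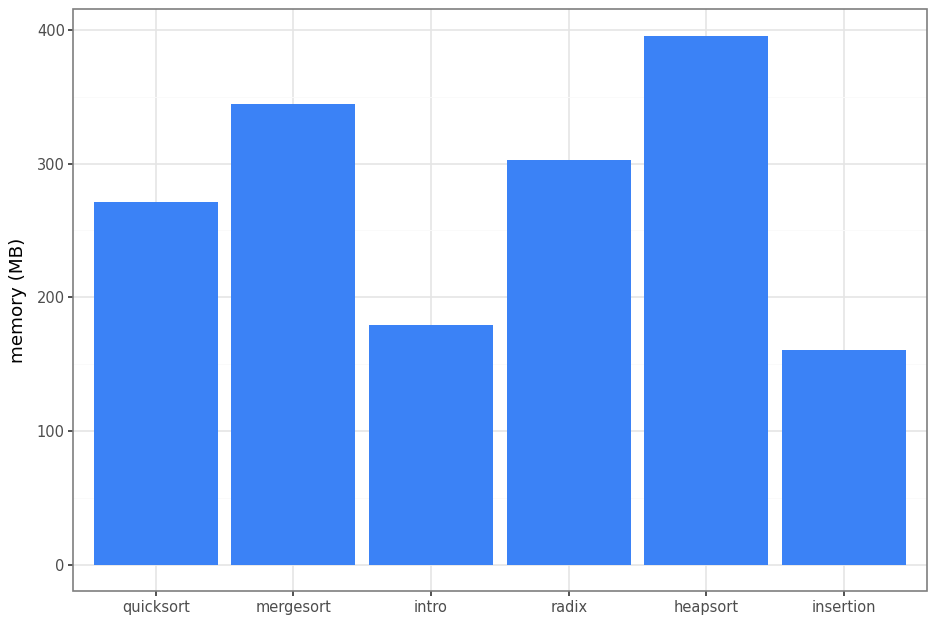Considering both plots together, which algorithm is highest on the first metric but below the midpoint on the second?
Chart 2 median memory (MB) ≈ 300; below-median algorithms: quicksort, intro, insertion. Among those, intro has the highest runtime (ms) (≈ 4000).

intro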